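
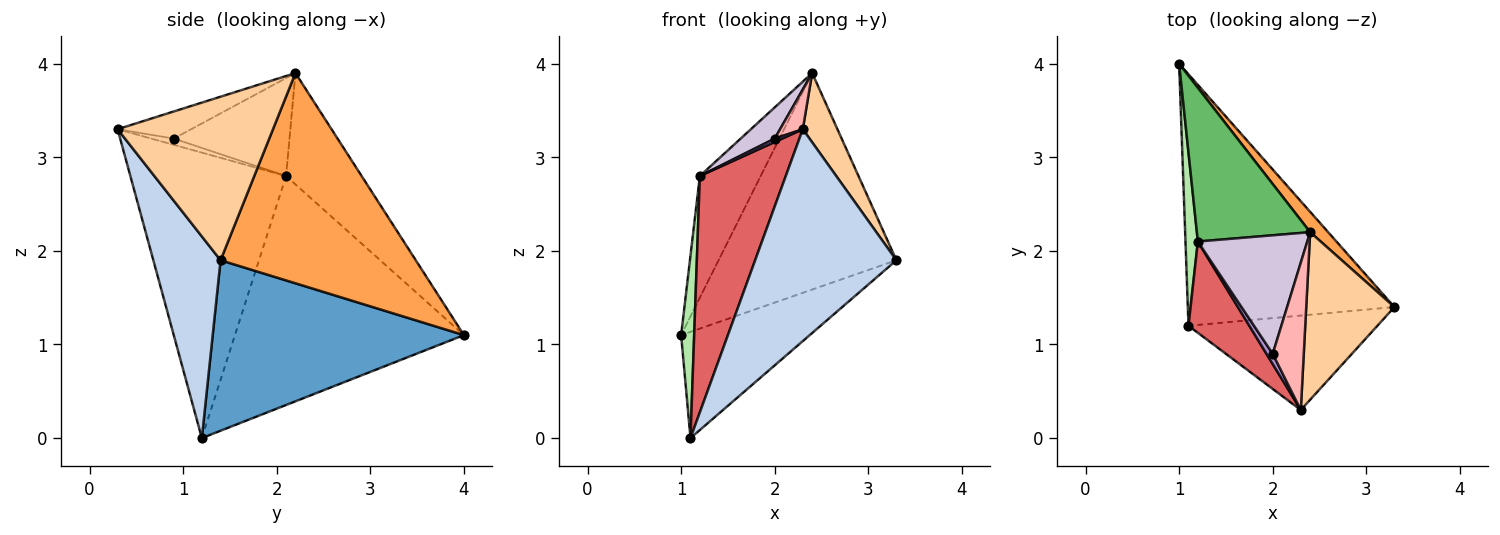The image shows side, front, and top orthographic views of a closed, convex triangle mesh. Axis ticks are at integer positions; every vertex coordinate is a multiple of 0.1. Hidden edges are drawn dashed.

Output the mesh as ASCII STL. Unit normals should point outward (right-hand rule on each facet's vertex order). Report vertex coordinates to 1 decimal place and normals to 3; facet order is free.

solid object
 facet normal 0.605 0.310 -0.733
  outer loop
   vertex 1.1 1.2 0.0
   vertex 1.0 4.0 1.1
   vertex 3.3 1.4 1.9
  endloop
 endfacet
 facet normal 0.399 -0.838 -0.373
  outer loop
   vertex 2.3 0.3 3.3
   vertex 1.1 1.2 0.0
   vertex 3.3 1.4 1.9
  endloop
 endfacet
 facet normal 0.738 0.672 0.063
  outer loop
   vertex 2.4 2.2 3.9
   vertex 3.3 1.4 1.9
   vertex 1.0 4.0 1.1
  endloop
 endfacet
 facet normal 0.864 -0.193 0.466
  outer loop
   vertex 2.4 2.2 3.9
   vertex 2.3 0.3 3.3
   vertex 3.3 1.4 1.9
  endloop
 endfacet
 facet normal -0.610 0.492 0.621
  outer loop
   vertex 1.2 2.1 2.8
   vertex 2.4 2.2 3.9
   vertex 1.0 4.0 1.1
  endloop
 endfacet
 facet normal -0.997 -0.057 0.054
  outer loop
   vertex 1.2 2.1 2.8
   vertex 1.0 4.0 1.1
   vertex 1.1 1.2 0.0
  endloop
 endfacet
 facet normal -0.861 -0.475 0.183
  outer loop
   vertex 1.2 2.1 2.8
   vertex 1.1 1.2 0.0
   vertex 2.3 0.3 3.3
  endloop
 endfacet
 facet normal -0.644 -0.199 0.738
  outer loop
   vertex 2.0 0.9 3.2
   vertex 2.3 0.3 3.3
   vertex 2.4 2.2 3.9
  endloop
 endfacet
 facet normal -0.688 -0.229 0.688
  outer loop
   vertex 2.0 0.9 3.2
   vertex 1.2 2.1 2.8
   vertex 2.3 0.3 3.3
  endloop
 endfacet
 facet normal -0.654 -0.192 0.731
  outer loop
   vertex 2.0 0.9 3.2
   vertex 2.4 2.2 3.9
   vertex 1.2 2.1 2.8
  endloop
 endfacet
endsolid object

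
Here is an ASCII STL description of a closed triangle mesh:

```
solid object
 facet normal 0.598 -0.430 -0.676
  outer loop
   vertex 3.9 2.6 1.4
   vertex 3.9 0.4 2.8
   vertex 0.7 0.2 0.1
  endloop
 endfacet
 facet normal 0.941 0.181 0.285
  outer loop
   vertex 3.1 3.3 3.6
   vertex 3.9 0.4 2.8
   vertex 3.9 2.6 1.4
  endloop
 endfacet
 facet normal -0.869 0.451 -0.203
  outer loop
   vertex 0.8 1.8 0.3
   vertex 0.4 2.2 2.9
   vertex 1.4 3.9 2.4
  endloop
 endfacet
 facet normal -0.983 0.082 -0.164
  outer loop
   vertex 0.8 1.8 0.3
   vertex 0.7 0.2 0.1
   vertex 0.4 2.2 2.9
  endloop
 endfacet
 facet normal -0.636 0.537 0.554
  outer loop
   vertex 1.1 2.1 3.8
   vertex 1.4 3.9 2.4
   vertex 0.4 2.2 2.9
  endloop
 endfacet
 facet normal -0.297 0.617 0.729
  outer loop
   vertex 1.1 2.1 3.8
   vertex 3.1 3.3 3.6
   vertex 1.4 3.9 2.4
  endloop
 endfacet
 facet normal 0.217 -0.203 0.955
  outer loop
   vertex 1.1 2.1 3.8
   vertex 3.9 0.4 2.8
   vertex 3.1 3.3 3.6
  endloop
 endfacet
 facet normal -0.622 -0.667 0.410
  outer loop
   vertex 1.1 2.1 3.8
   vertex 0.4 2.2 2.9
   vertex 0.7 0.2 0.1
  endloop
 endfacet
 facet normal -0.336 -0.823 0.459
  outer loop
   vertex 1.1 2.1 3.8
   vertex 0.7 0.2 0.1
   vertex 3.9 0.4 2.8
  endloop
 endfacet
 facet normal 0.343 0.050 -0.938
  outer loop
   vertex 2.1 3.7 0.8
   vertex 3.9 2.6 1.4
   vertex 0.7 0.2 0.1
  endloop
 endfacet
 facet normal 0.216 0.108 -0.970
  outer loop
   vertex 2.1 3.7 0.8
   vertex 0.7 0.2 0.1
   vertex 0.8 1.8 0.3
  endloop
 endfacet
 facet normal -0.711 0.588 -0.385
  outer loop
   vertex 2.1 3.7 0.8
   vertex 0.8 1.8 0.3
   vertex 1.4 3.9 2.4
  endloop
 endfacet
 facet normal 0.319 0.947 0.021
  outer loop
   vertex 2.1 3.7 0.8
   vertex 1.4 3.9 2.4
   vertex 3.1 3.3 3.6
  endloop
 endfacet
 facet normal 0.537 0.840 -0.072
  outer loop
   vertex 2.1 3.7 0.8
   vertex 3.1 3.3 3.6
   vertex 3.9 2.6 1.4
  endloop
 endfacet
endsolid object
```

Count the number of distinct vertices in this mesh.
9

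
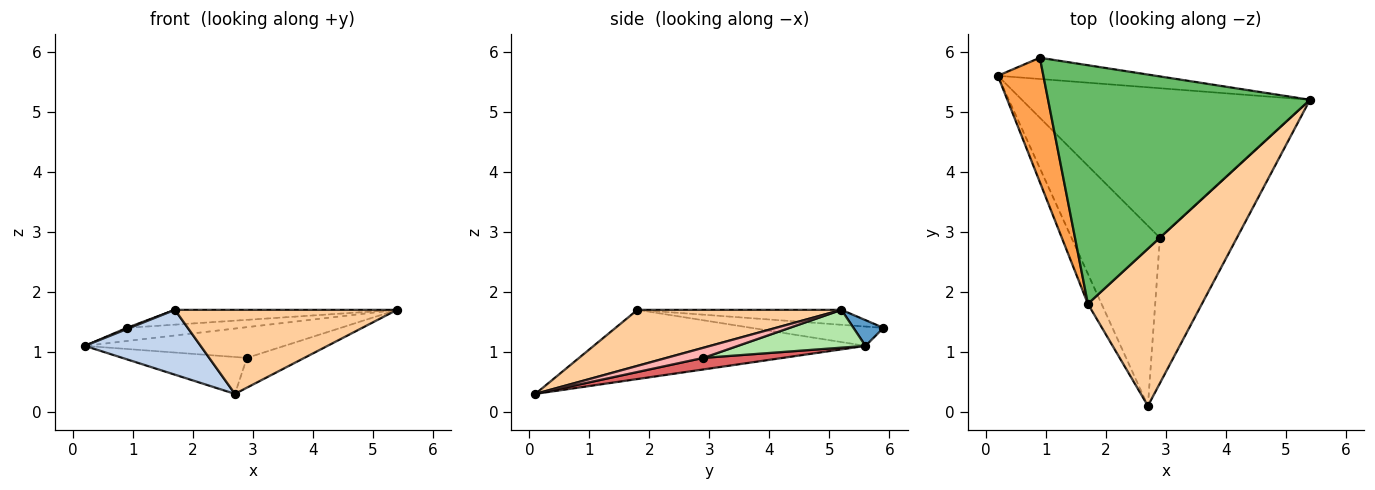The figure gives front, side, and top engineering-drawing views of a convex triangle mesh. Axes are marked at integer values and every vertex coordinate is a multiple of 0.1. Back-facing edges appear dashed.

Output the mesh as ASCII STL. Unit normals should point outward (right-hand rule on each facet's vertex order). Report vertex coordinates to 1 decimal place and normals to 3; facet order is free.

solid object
 facet normal 0.137 0.522 -0.842
  outer loop
   vertex 0.9 5.9 1.4
   vertex 5.4 5.2 1.7
   vertex 0.2 5.6 1.1
  endloop
 endfacet
 facet normal -0.905 -0.386 -0.178
  outer loop
   vertex 1.7 1.8 1.7
   vertex 0.2 5.6 1.1
   vertex 2.7 0.1 0.3
  endloop
 endfacet
 facet normal -0.391 -0.009 0.920
  outer loop
   vertex 1.7 1.8 1.7
   vertex 0.9 5.9 1.4
   vertex 0.2 5.6 1.1
  endloop
 endfacet
 facet normal 0.398 -0.433 0.809
  outer loop
   vertex 1.7 1.8 1.7
   vertex 2.7 0.1 0.3
   vertex 5.4 5.2 1.7
  endloop
 endfacet
 facet normal -0.057 0.062 0.996
  outer loop
   vertex 1.7 1.8 1.7
   vertex 5.4 5.2 1.7
   vertex 0.9 5.9 1.4
  endloop
 endfacet
 facet normal 0.127 0.199 -0.972
  outer loop
   vertex 2.9 2.9 0.9
   vertex 0.2 5.6 1.1
   vertex 5.4 5.2 1.7
  endloop
 endfacet
 facet normal 0.127 0.199 -0.972
  outer loop
   vertex 2.9 2.9 0.9
   vertex 2.7 0.1 0.3
   vertex 0.2 5.6 1.1
  endloop
 endfacet
 facet normal 0.128 0.199 -0.972
  outer loop
   vertex 2.9 2.9 0.9
   vertex 5.4 5.2 1.7
   vertex 2.7 0.1 0.3
  endloop
 endfacet
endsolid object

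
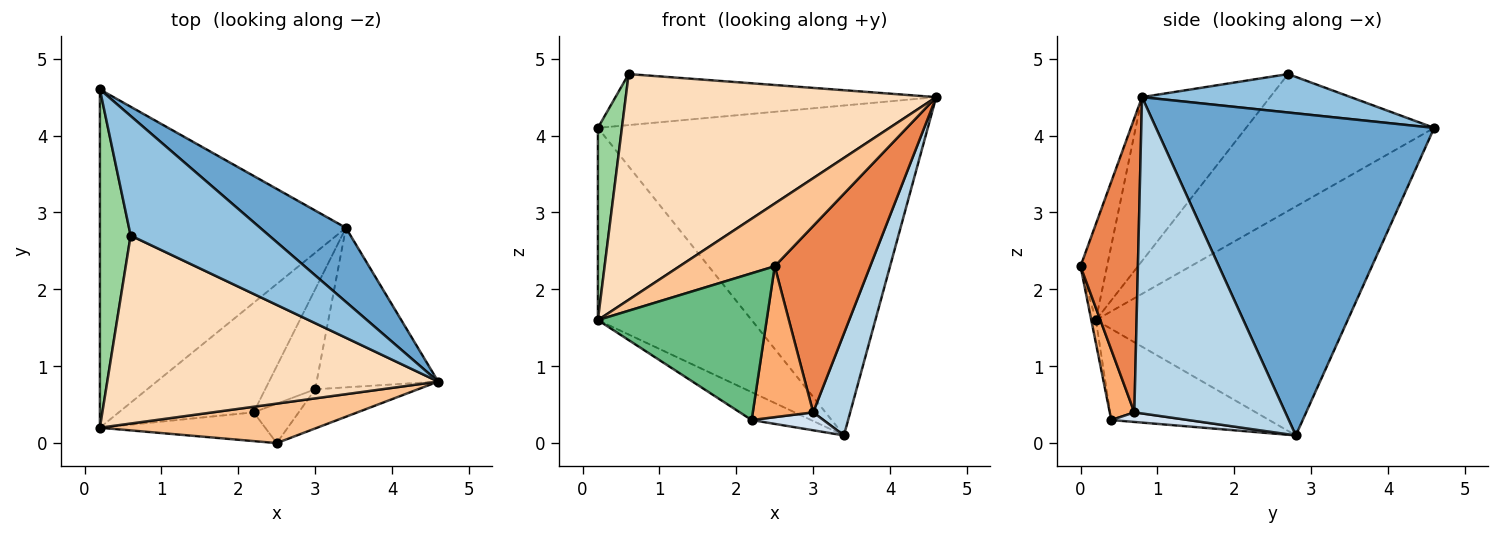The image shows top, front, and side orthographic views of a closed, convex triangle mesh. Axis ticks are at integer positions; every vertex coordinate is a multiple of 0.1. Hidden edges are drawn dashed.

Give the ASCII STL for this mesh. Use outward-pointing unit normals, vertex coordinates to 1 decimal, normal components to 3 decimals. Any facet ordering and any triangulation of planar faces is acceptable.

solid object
 facet normal 0.635 0.753 0.169
  outer loop
   vertex 3.4 2.8 0.1
   vertex 0.2 4.6 4.1
   vertex 4.6 0.8 4.5
  endloop
 endfacet
 facet normal 0.248 0.380 0.891
  outer loop
   vertex 0.6 2.7 4.8
   vertex 4.6 0.8 4.5
   vertex 0.2 4.6 4.1
  endloop
 endfacet
 facet normal 0.910 -0.223 -0.350
  outer loop
   vertex 3.0 0.7 0.4
   vertex 3.4 2.8 0.1
   vertex 4.6 0.8 4.5
  endloop
 endfacet
 facet normal 0.186 -0.174 -0.967
  outer loop
   vertex 3.0 0.7 0.4
   vertex 2.2 0.4 0.3
   vertex 3.4 2.8 0.1
  endloop
 endfacet
 facet normal 0.507 -0.843 -0.177
  outer loop
   vertex 3.0 0.7 0.4
   vertex 4.6 0.8 4.5
   vertex 2.5 0.0 2.3
  endloop
 endfacet
 facet normal 0.367 -0.900 -0.235
  outer loop
   vertex 3.0 0.7 0.4
   vertex 2.5 0.0 2.3
   vertex 2.2 0.4 0.3
  endloop
 endfacet
 facet normal -0.229 -0.824 0.519
  outer loop
   vertex 0.2 0.2 1.6
   vertex 2.5 0.0 2.3
   vertex 4.6 0.8 4.5
  endloop
 endfacet
 facet normal -0.302 -0.732 0.610
  outer loop
   vertex 0.2 0.2 1.6
   vertex 4.6 0.8 4.5
   vertex 0.6 2.7 4.8
  endloop
 endfacet
 facet normal -0.027 -0.981 -0.192
  outer loop
   vertex 0.2 0.2 1.6
   vertex 2.2 0.4 0.3
   vertex 2.5 0.0 2.3
  endloop
 endfacet
 facet normal -0.968 -0.124 0.218
  outer loop
   vertex 0.2 0.2 1.6
   vertex 0.6 2.7 4.8
   vertex 0.2 4.6 4.1
  endloop
 endfacet
 facet normal -0.629 0.384 -0.676
  outer loop
   vertex 0.2 0.2 1.6
   vertex 0.2 4.6 4.1
   vertex 3.4 2.8 0.1
  endloop
 endfacet
 facet normal -0.548 0.206 -0.811
  outer loop
   vertex 0.2 0.2 1.6
   vertex 3.4 2.8 0.1
   vertex 2.2 0.4 0.3
  endloop
 endfacet
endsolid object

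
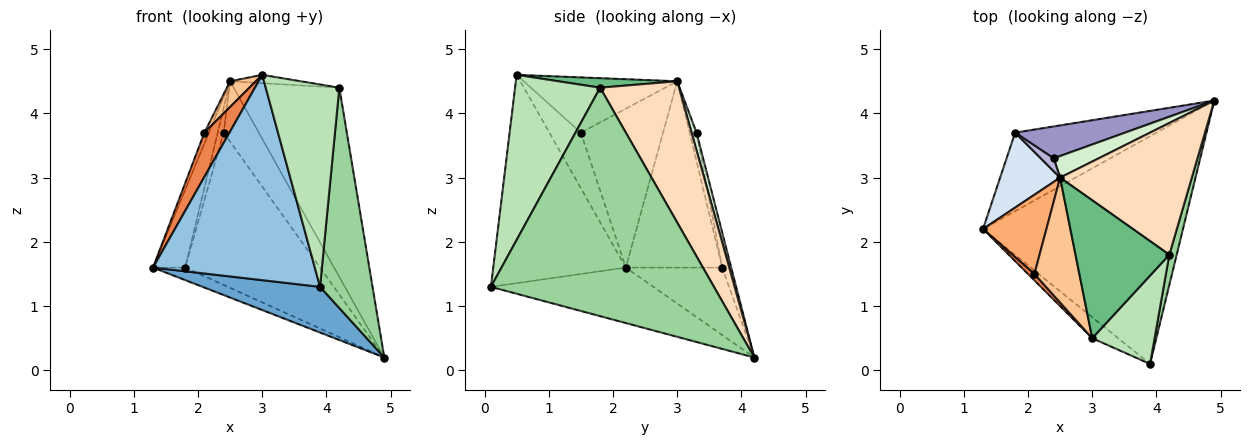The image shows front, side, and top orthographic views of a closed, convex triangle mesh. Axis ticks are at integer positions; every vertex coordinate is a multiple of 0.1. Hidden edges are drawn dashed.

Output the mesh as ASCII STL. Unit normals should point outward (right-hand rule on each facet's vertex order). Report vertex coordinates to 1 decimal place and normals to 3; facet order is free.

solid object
 facet normal -0.262 -0.190 -0.946
  outer loop
   vertex 3.9 0.1 1.3
   vertex 1.3 2.2 1.6
   vertex 4.9 4.2 0.2
  endloop
 endfacet
 facet normal -0.632 -0.771 -0.079
  outer loop
   vertex 3.0 0.5 4.6
   vertex 1.3 2.2 1.6
   vertex 3.9 0.1 1.3
  endloop
 endfacet
 facet normal -0.426 0.142 -0.893
  outer loop
   vertex 1.8 3.7 1.6
   vertex 4.9 4.2 0.2
   vertex 1.3 2.2 1.6
  endloop
 endfacet
 facet normal -0.907 0.302 0.292
  outer loop
   vertex 1.8 3.7 1.6
   vertex 1.3 2.2 1.6
   vertex 2.5 3.0 4.5
  endloop
 endfacet
 facet normal -0.779 -0.620 0.090
  outer loop
   vertex 2.1 1.5 3.7
   vertex 1.3 2.2 1.6
   vertex 3.0 0.5 4.6
  endloop
 endfacet
 facet normal -0.928 0.050 0.370
  outer loop
   vertex 2.1 1.5 3.7
   vertex 2.5 3.0 4.5
   vertex 1.3 2.2 1.6
  endloop
 endfacet
 facet normal -0.769 -0.129 0.626
  outer loop
   vertex 2.1 1.5 3.7
   vertex 3.0 0.5 4.6
   vertex 2.5 3.0 4.5
  endloop
 endfacet
 facet normal 0.523 0.700 0.487
  outer loop
   vertex 4.2 1.8 4.4
   vertex 4.9 4.2 0.2
   vertex 2.5 3.0 4.5
  endloop
 endfacet
 facet normal 0.101 0.060 0.993
  outer loop
   vertex 4.2 1.8 4.4
   vertex 2.5 3.0 4.5
   vertex 3.0 0.5 4.6
  endloop
 endfacet
 facet normal 0.973 -0.229 0.031
  outer loop
   vertex 4.2 1.8 4.4
   vertex 3.9 0.1 1.3
   vertex 4.9 4.2 0.2
  endloop
 endfacet
 facet normal 0.727 -0.629 0.275
  outer loop
   vertex 4.2 1.8 4.4
   vertex 3.0 0.5 4.6
   vertex 3.9 0.1 1.3
  endloop
 endfacet
 facet normal 0.131 0.934 0.334
  outer loop
   vertex 2.4 3.3 3.7
   vertex 2.5 3.0 4.5
   vertex 4.9 4.2 0.2
  endloop
 endfacet
 facet normal -0.065 0.977 0.205
  outer loop
   vertex 2.4 3.3 3.7
   vertex 4.9 4.2 0.2
   vertex 1.8 3.7 1.6
  endloop
 endfacet
 facet normal -0.714 0.622 0.322
  outer loop
   vertex 2.4 3.3 3.7
   vertex 1.8 3.7 1.6
   vertex 2.5 3.0 4.5
  endloop
 endfacet
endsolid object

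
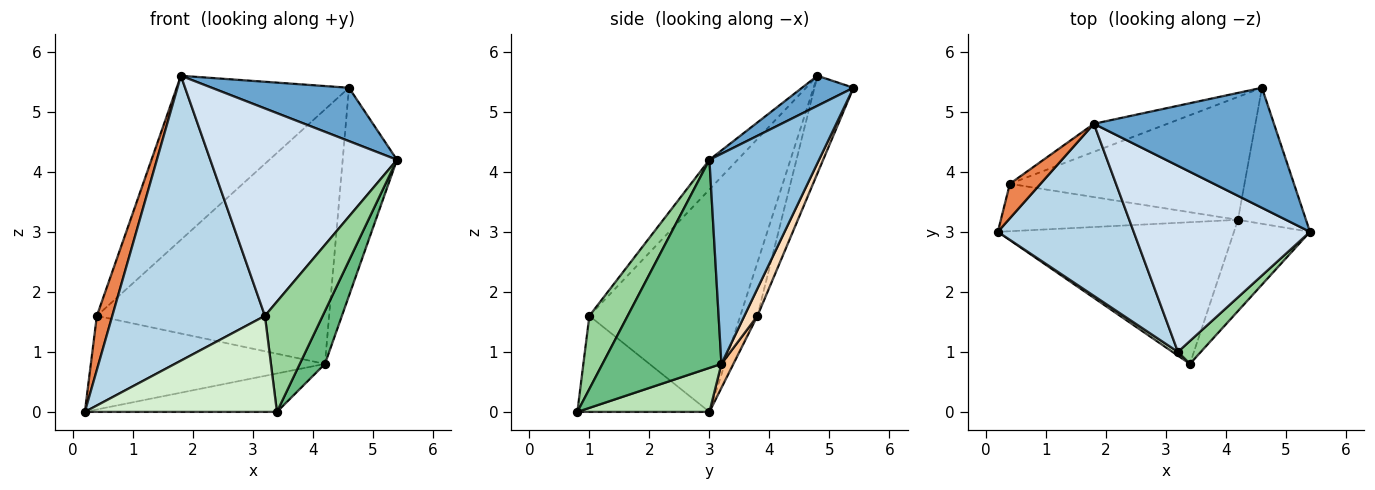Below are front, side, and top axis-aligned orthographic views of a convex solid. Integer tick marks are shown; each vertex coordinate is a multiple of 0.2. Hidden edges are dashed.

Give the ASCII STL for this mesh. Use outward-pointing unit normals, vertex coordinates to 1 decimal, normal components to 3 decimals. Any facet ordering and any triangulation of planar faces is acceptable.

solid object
 facet normal 0.151 -0.402 0.903
  outer loop
   vertex 1.8 4.8 5.6
   vertex 5.4 3.0 4.2
   vertex 4.6 5.4 5.4
  endloop
 endfacet
 facet normal 0.861 0.426 -0.279
  outer loop
   vertex 4.2 3.2 0.8
   vertex 4.6 5.4 5.4
   vertex 5.4 3.0 4.2
  endloop
 endfacet
 facet normal -0.646 -0.653 0.395
  outer loop
   vertex 3.2 1.0 1.6
   vertex 1.8 4.8 5.6
   vertex 0.2 3.0 0.0
  endloop
 endfacet
 facet normal -0.112 -0.740 0.664
  outer loop
   vertex 3.2 1.0 1.6
   vertex 5.4 3.0 4.2
   vertex 1.8 4.8 5.6
  endloop
 endfacet
 facet normal -0.683 -0.615 0.393
  outer loop
   vertex 0.4 3.8 1.6
   vertex 0.2 3.0 0.0
   vertex 1.8 4.8 5.6
  endloop
 endfacet
 facet normal -0.218 0.962 -0.164
  outer loop
   vertex 0.4 3.8 1.6
   vertex 1.8 4.8 5.6
   vertex 4.6 5.4 5.4
  endloop
 endfacet
 facet normal 0.046 0.891 -0.451
  outer loop
   vertex 0.4 3.8 1.6
   vertex 4.2 3.2 0.8
   vertex 0.2 3.0 0.0
  endloop
 endfacet
 facet normal 0.051 0.899 -0.434
  outer loop
   vertex 0.4 3.8 1.6
   vertex 4.6 5.4 5.4
   vertex 4.2 3.2 0.8
  endloop
 endfacet
 facet normal 0.921 -0.195 -0.337
  outer loop
   vertex 3.4 0.8 0.0
   vertex 4.2 3.2 0.8
   vertex 5.4 3.0 4.2
  endloop
 endfacet
 facet normal 0.545 -0.821 0.171
  outer loop
   vertex 3.4 0.8 0.0
   vertex 5.4 3.0 4.2
   vertex 3.2 1.0 1.6
  endloop
 endfacet
 facet normal 0.177 0.258 -0.950
  outer loop
   vertex 3.4 0.8 0.0
   vertex 0.2 3.0 0.0
   vertex 4.2 3.2 0.8
  endloop
 endfacet
 facet normal -0.566 -0.824 0.032
  outer loop
   vertex 3.4 0.8 0.0
   vertex 3.2 1.0 1.6
   vertex 0.2 3.0 0.0
  endloop
 endfacet
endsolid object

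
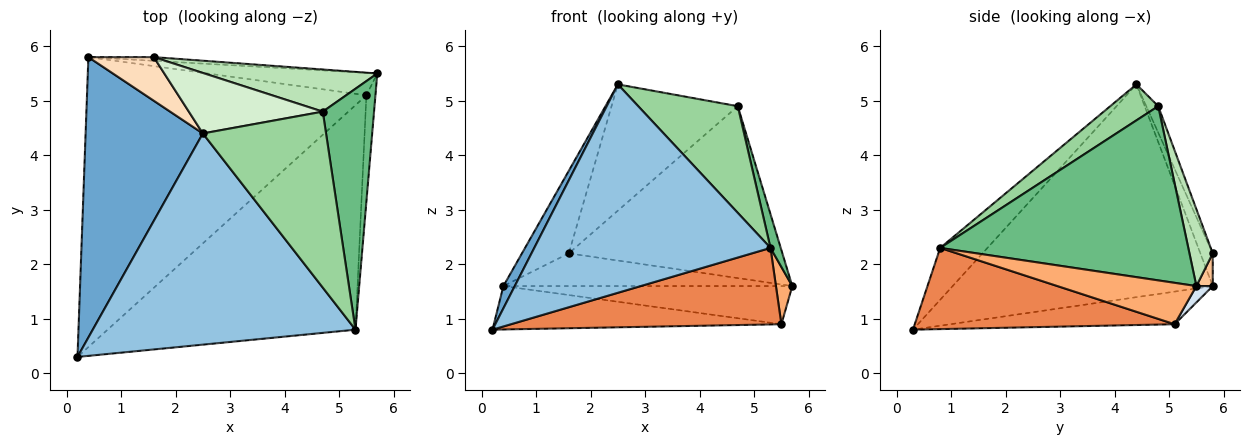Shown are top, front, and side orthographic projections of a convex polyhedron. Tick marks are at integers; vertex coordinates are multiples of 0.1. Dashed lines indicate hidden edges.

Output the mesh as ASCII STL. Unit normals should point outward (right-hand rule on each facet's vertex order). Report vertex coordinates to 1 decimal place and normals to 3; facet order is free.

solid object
 facet normal -0.875 -0.038 0.482
  outer loop
   vertex 2.5 4.4 5.3
   vertex 0.4 5.8 1.6
   vertex 0.2 0.3 0.8
  endloop
 endfacet
 facet normal -0.139 -0.696 0.705
  outer loop
   vertex 5.3 0.8 2.3
   vertex 2.5 4.4 5.3
   vertex 0.2 0.3 0.8
  endloop
 endfacet
 facet normal -0.115 0.147 -0.982
  outer loop
   vertex 5.5 5.1 0.9
   vertex 0.2 0.3 0.8
   vertex 0.4 5.8 1.6
  endloop
 endfacet
 facet normal 0.049 0.861 -0.506
  outer loop
   vertex 5.5 5.1 0.9
   vertex 0.4 5.8 1.6
   vertex 5.7 5.5 1.6
  endloop
 endfacet
 facet normal 0.296 -0.308 -0.904
  outer loop
   vertex 5.5 5.1 0.9
   vertex 5.3 0.8 2.3
   vertex 0.2 0.3 0.8
  endloop
 endfacet
 facet normal 0.971 -0.114 -0.212
  outer loop
   vertex 5.5 5.1 0.9
   vertex 5.7 5.5 1.6
   vertex 5.3 0.8 2.3
  endloop
 endfacet
 facet normal 0.056 0.992 -0.112
  outer loop
   vertex 1.6 5.8 2.2
   vertex 5.7 5.5 1.6
   vertex 0.4 5.8 1.6
  endloop
 endfacet
 facet normal -0.227 0.861 0.455
  outer loop
   vertex 1.6 5.8 2.2
   vertex 0.4 5.8 1.6
   vertex 2.5 4.4 5.3
  endloop
 endfacet
 facet normal 0.959 -0.040 0.282
  outer loop
   vertex 4.7 4.8 4.9
   vertex 5.3 0.8 2.3
   vertex 5.7 5.5 1.6
  endloop
 endfacet
 facet normal 0.242 -0.503 0.830
  outer loop
   vertex 4.7 4.8 4.9
   vertex 2.5 4.4 5.3
   vertex 5.3 0.8 2.3
  endloop
 endfacet
 facet normal 0.105 0.966 0.237
  outer loop
   vertex 4.7 4.8 4.9
   vertex 5.7 5.5 1.6
   vertex 1.6 5.8 2.2
  endloop
 endfacet
 facet normal -0.085 0.899 0.431
  outer loop
   vertex 4.7 4.8 4.9
   vertex 1.6 5.8 2.2
   vertex 2.5 4.4 5.3
  endloop
 endfacet
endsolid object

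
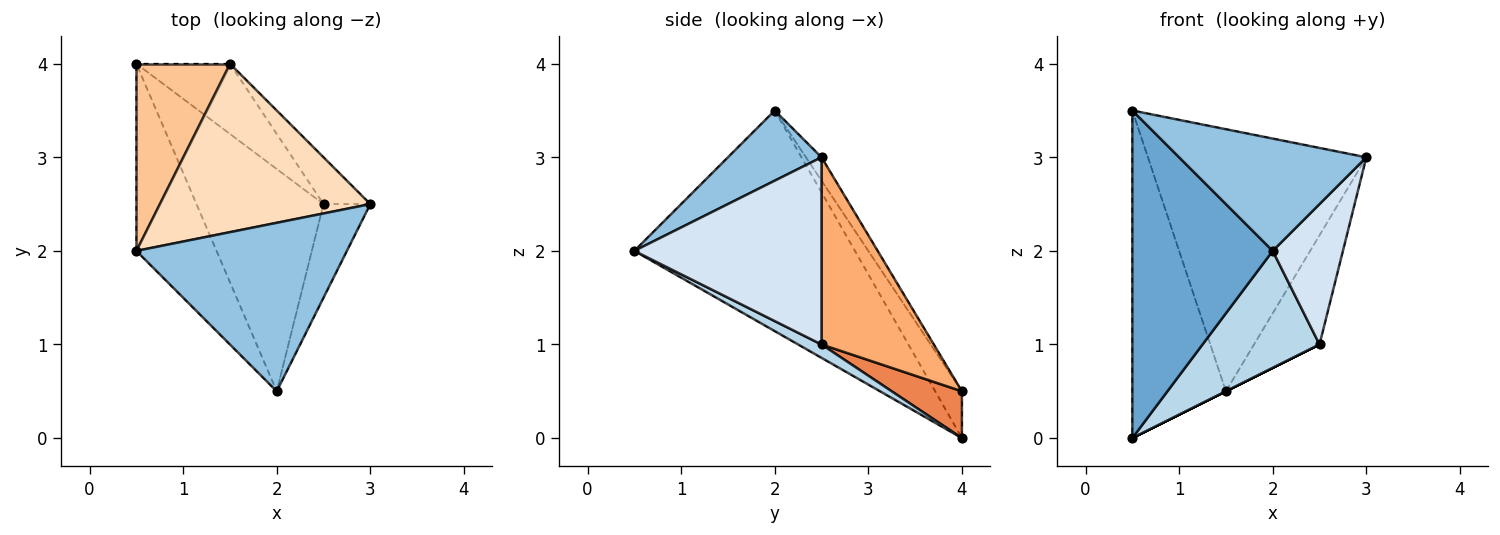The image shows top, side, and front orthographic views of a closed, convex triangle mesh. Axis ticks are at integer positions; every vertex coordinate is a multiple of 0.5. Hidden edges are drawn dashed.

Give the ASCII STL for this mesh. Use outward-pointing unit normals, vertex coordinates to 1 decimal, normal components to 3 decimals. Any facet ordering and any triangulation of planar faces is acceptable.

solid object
 facet normal -0.807 -0.513 -0.293
  outer loop
   vertex 0.5 2.0 3.5
   vertex 0.5 4.0 0.0
   vertex 2.0 0.5 2.0
  endloop
 endfacet
 facet normal 0.267 -0.535 0.802
  outer loop
   vertex 0.5 2.0 3.5
   vertex 2.0 0.5 2.0
   vertex 3.0 2.5 3.0
  endloop
 endfacet
 facet normal 0.093 -0.464 -0.881
  outer loop
   vertex 2.5 2.5 1.0
   vertex 2.0 0.5 2.0
   vertex 0.5 4.0 0.0
  endloop
 endfacet
 facet normal 0.912 -0.342 -0.228
  outer loop
   vertex 2.5 2.5 1.0
   vertex 3.0 2.5 3.0
   vertex 2.0 0.5 2.0
  endloop
 endfacet
 facet normal 0.447 0.000 -0.894
  outer loop
   vertex 1.5 4.0 0.5
   vertex 2.5 2.5 1.0
   vertex 0.5 4.0 0.0
  endloop
 endfacet
 facet normal 0.844 0.493 -0.211
  outer loop
   vertex 1.5 4.0 0.5
   vertex 3.0 2.5 3.0
   vertex 2.5 2.5 1.0
  endloop
 endfacet
 facet normal -0.241 0.843 0.482
  outer loop
   vertex 1.5 4.0 0.5
   vertex 0.5 4.0 0.0
   vertex 0.5 2.0 3.5
  endloop
 endfacet
 facet normal -0.060 0.840 0.540
  outer loop
   vertex 1.5 4.0 0.5
   vertex 0.5 2.0 3.5
   vertex 3.0 2.5 3.0
  endloop
 endfacet
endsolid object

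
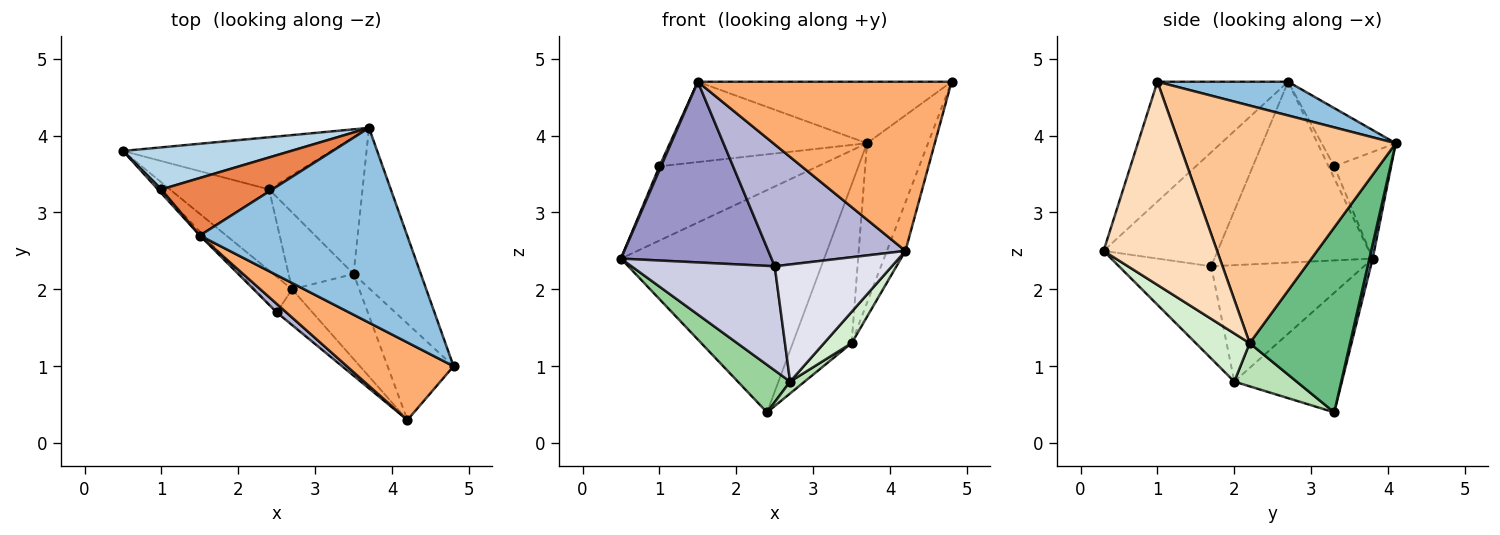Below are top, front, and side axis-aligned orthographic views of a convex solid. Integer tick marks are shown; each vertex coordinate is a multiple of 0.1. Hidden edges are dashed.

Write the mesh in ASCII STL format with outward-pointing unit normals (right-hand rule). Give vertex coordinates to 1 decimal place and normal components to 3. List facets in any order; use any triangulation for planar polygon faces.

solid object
 facet normal 0.016 0.973 -0.228
  outer loop
   vertex 2.4 3.3 0.4
   vertex 0.5 3.8 2.4
   vertex 3.7 4.1 3.9
  endloop
 endfacet
 facet normal 0.153 0.298 0.942
  outer loop
   vertex 1.5 2.7 4.7
   vertex 4.8 1.0 4.7
   vertex 3.7 4.1 3.9
  endloop
 endfacet
 facet normal -0.298 0.831 0.470
  outer loop
   vertex 1.0 3.3 3.6
   vertex 3.7 4.1 3.9
   vertex 0.5 3.8 2.4
  endloop
 endfacet
 facet normal -0.923 -0.272 0.272
  outer loop
   vertex 1.0 3.3 3.6
   vertex 0.5 3.8 2.4
   vertex 1.5 2.7 4.7
  endloop
 endfacet
 facet normal -0.292 0.777 0.557
  outer loop
   vertex 1.0 3.3 3.6
   vertex 1.5 2.7 4.7
   vertex 3.7 4.1 3.9
  endloop
 endfacet
 facet normal -0.424 -0.823 0.378
  outer loop
   vertex 4.2 0.3 2.5
   vertex 4.8 1.0 4.7
   vertex 1.5 2.7 4.7
  endloop
 endfacet
 facet normal 0.929 0.262 -0.263
  outer loop
   vertex 3.5 2.2 1.3
   vertex 3.7 4.1 3.9
   vertex 4.8 1.0 4.7
  endloop
 endfacet
 facet normal 0.940 0.154 -0.305
  outer loop
   vertex 3.5 2.2 1.3
   vertex 4.8 1.0 4.7
   vertex 4.2 0.3 2.5
  endloop
 endfacet
 facet normal 0.791 0.464 -0.400
  outer loop
   vertex 3.5 2.2 1.3
   vertex 2.4 3.3 0.4
   vertex 3.7 4.1 3.9
  endloop
 endfacet
 facet normal -0.721 -0.350 -0.598
  outer loop
   vertex 2.7 2.0 0.8
   vertex 0.5 3.8 2.4
   vertex 2.4 3.3 0.4
  endloop
 endfacet
 facet normal 0.548 -0.128 -0.826
  outer loop
   vertex 2.7 2.0 0.8
   vertex 2.4 3.3 0.4
   vertex 3.5 2.2 1.3
  endloop
 endfacet
 facet normal 0.558 -0.286 -0.779
  outer loop
   vertex 2.7 2.0 0.8
   vertex 3.5 2.2 1.3
   vertex 4.2 0.3 2.5
  endloop
 endfacet
 facet normal -0.724 -0.689 -0.015
  outer loop
   vertex 2.5 1.7 2.3
   vertex 1.5 2.7 4.7
   vertex 0.5 3.8 2.4
  endloop
 endfacet
 facet normal -0.639 -0.768 0.054
  outer loop
   vertex 2.5 1.7 2.3
   vertex 4.2 0.3 2.5
   vertex 1.5 2.7 4.7
  endloop
 endfacet
 facet normal -0.710 -0.666 -0.228
  outer loop
   vertex 2.5 1.7 2.3
   vertex 0.5 3.8 2.4
   vertex 2.7 2.0 0.8
  endloop
 endfacet
 facet normal -0.602 -0.764 -0.233
  outer loop
   vertex 2.5 1.7 2.3
   vertex 2.7 2.0 0.8
   vertex 4.2 0.3 2.5
  endloop
 endfacet
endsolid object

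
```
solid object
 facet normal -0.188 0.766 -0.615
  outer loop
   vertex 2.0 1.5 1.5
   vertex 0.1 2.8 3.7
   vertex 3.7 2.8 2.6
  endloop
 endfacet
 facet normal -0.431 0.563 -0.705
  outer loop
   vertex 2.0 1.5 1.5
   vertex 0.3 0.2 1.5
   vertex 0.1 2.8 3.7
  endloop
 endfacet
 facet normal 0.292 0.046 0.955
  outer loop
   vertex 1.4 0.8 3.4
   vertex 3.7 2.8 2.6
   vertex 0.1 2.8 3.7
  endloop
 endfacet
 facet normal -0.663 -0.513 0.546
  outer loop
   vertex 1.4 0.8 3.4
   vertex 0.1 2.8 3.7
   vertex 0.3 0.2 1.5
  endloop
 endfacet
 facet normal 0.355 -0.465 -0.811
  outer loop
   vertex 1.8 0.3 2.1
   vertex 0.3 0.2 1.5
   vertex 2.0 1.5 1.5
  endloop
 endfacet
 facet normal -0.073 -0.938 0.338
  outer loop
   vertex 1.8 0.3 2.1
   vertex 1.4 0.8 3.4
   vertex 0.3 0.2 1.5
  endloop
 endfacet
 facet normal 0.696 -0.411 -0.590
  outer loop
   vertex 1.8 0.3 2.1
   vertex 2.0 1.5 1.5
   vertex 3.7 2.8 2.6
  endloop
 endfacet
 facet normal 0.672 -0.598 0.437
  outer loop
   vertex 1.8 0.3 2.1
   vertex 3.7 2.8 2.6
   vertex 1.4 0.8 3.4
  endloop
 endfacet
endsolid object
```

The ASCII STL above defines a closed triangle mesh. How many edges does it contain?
12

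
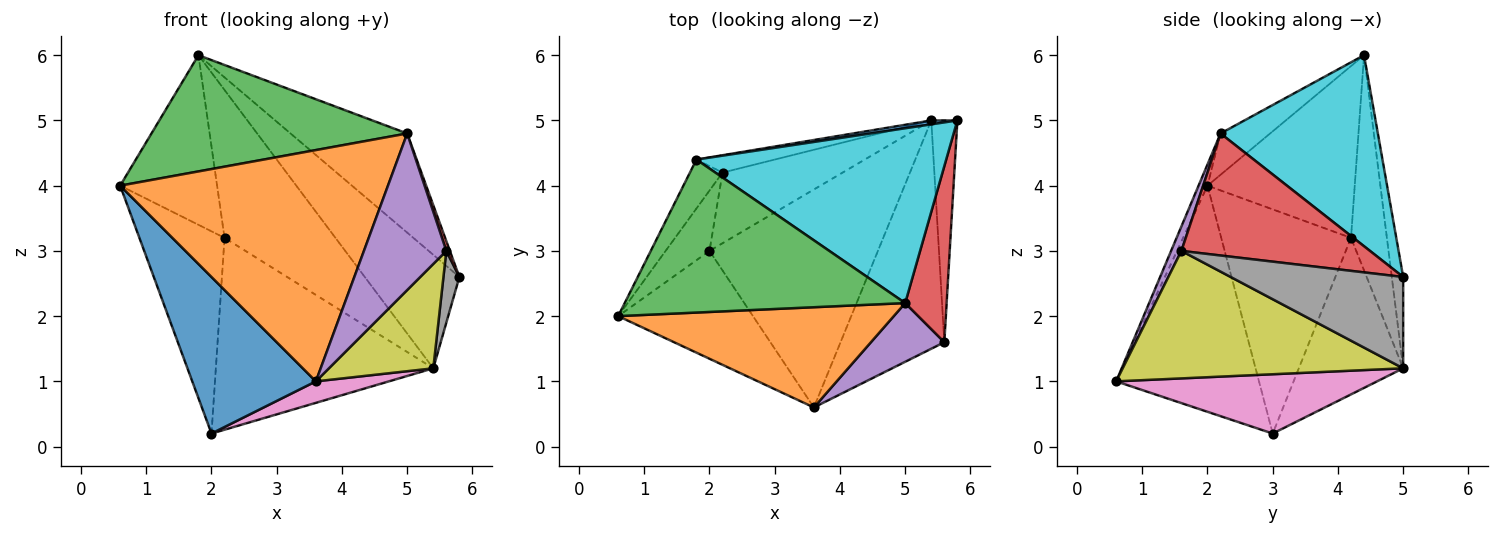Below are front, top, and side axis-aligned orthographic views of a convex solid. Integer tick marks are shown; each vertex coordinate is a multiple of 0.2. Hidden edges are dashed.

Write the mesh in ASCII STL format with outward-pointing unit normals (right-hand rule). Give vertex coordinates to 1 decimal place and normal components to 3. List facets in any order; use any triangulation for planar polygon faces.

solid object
 facet normal -0.689 -0.597 -0.411
  outer loop
   vertex 2.0 3.0 0.2
   vertex 3.6 0.6 1.0
   vertex 0.6 2.0 4.0
  endloop
 endfacet
 facet normal -0.031 -0.917 0.397
  outer loop
   vertex 5.0 2.2 4.8
   vertex 0.6 2.0 4.0
   vertex 3.6 0.6 1.0
  endloop
 endfacet
 facet normal -0.825 0.541 -0.162
  outer loop
   vertex 2.2 4.2 3.2
   vertex 2.0 3.0 0.2
   vertex 0.6 2.0 4.0
  endloop
 endfacet
 facet normal 0.947 -0.018 0.322
  outer loop
   vertex 5.6 1.6 3.0
   vertex 5.8 5.0 2.6
   vertex 5.0 2.2 4.8
  endloop
 endfacet
 facet normal 0.116 -0.930 0.349
  outer loop
   vertex 5.6 1.6 3.0
   vertex 5.0 2.2 4.8
   vertex 3.6 0.6 1.0
  endloop
 endfacet
 facet normal -0.411 0.856 -0.315
  outer loop
   vertex 5.4 5.0 1.2
   vertex 2.0 3.0 0.2
   vertex 2.2 4.2 3.2
  endloop
 endfacet
 facet normal 0.331 -0.093 -0.939
  outer loop
   vertex 5.4 5.0 1.2
   vertex 3.6 0.6 1.0
   vertex 2.0 3.0 0.2
  endloop
 endfacet
 facet normal 0.958 -0.089 -0.274
  outer loop
   vertex 5.4 5.0 1.2
   vertex 5.8 5.0 2.6
   vertex 5.6 1.6 3.0
  endloop
 endfacet
 facet normal 0.745 -0.277 -0.607
  outer loop
   vertex 5.4 5.0 1.2
   vertex 5.6 1.6 3.0
   vertex 3.6 0.6 1.0
  endloop
 endfacet
 facet normal 0.554 0.411 0.724
  outer loop
   vertex 1.8 4.4 6.0
   vertex 5.0 2.2 4.8
   vertex 5.8 5.0 2.6
  endloop
 endfacet
 facet normal -0.120 0.992 0.034
  outer loop
   vertex 1.8 4.4 6.0
   vertex 5.8 5.0 2.6
   vertex 5.4 5.0 1.2
  endloop
 endfacet
 facet normal -0.306 0.946 -0.111
  outer loop
   vertex 1.8 4.4 6.0
   vertex 5.4 5.0 1.2
   vertex 2.2 4.2 3.2
  endloop
 endfacet
 facet normal -0.116 -0.601 0.791
  outer loop
   vertex 1.8 4.4 6.0
   vertex 0.6 2.0 4.0
   vertex 5.0 2.2 4.8
  endloop
 endfacet
 facet normal -0.825 0.543 -0.157
  outer loop
   vertex 1.8 4.4 6.0
   vertex 2.2 4.2 3.2
   vertex 0.6 2.0 4.0
  endloop
 endfacet
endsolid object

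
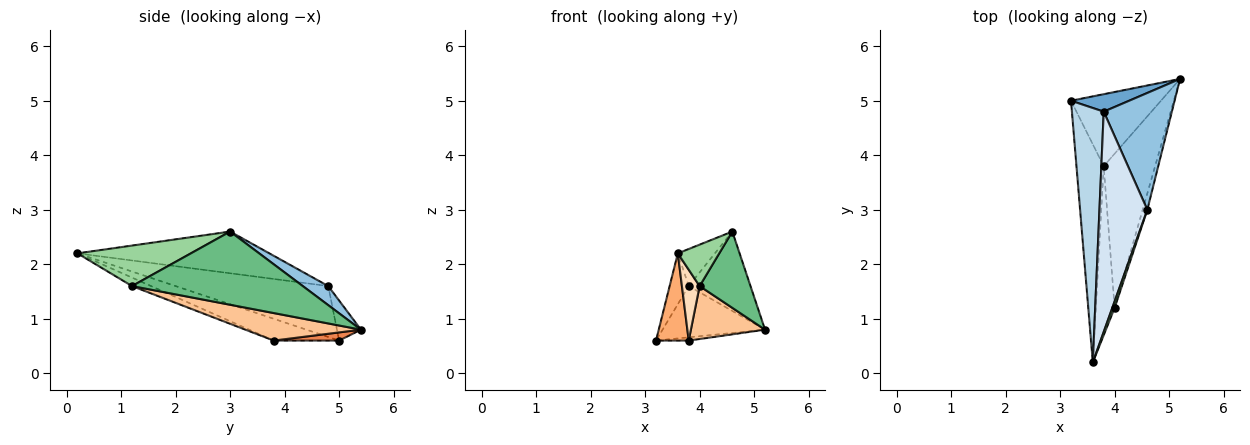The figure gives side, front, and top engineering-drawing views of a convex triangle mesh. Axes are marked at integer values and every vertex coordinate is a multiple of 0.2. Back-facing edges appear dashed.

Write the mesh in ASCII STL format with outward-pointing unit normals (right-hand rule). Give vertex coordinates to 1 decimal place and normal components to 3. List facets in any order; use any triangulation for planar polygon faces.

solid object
 facet normal -0.216 0.924 0.315
  outer loop
   vertex 3.8 4.8 1.6
   vertex 5.2 5.4 0.8
   vertex 3.2 5.0 0.6
  endloop
 endfacet
 facet normal 0.226 0.548 0.806
  outer loop
   vertex 3.8 4.8 1.6
   vertex 4.6 3.0 2.6
   vertex 5.2 5.4 0.8
  endloop
 endfacet
 facet normal -0.843 0.105 0.527
  outer loop
   vertex 3.8 4.8 1.6
   vertex 3.2 5.0 0.6
   vertex 3.6 0.2 2.2
  endloop
 endfacet
 facet normal -0.652 0.126 0.748
  outer loop
   vertex 3.8 4.8 1.6
   vertex 3.6 0.2 2.2
   vertex 4.6 3.0 2.6
  endloop
 endfacet
 facet normal 0.090 0.045 -0.995
  outer loop
   vertex 3.8 3.8 0.6
   vertex 3.2 5.0 0.6
   vertex 5.2 5.4 0.8
  endloop
 endfacet
 facet normal -0.596 -0.298 -0.745
  outer loop
   vertex 3.8 3.8 0.6
   vertex 3.6 0.2 2.2
   vertex 3.2 5.0 0.6
  endloop
 endfacet
 facet normal 0.452 -0.290 -0.844
  outer loop
   vertex 4.0 1.2 1.6
   vertex 3.8 3.8 0.6
   vertex 5.2 5.4 0.8
  endloop
 endfacet
 facet normal -0.384 -0.357 -0.851
  outer loop
   vertex 4.0 1.2 1.6
   vertex 3.6 0.2 2.2
   vertex 3.8 3.8 0.6
  endloop
 endfacet
 facet normal 0.957 -0.285 -0.061
  outer loop
   vertex 4.0 1.2 1.6
   vertex 5.2 5.4 0.8
   vertex 4.6 3.0 2.6
  endloop
 endfacet
 facet normal 0.938 -0.343 0.054
  outer loop
   vertex 4.0 1.2 1.6
   vertex 4.6 3.0 2.6
   vertex 3.6 0.2 2.2
  endloop
 endfacet
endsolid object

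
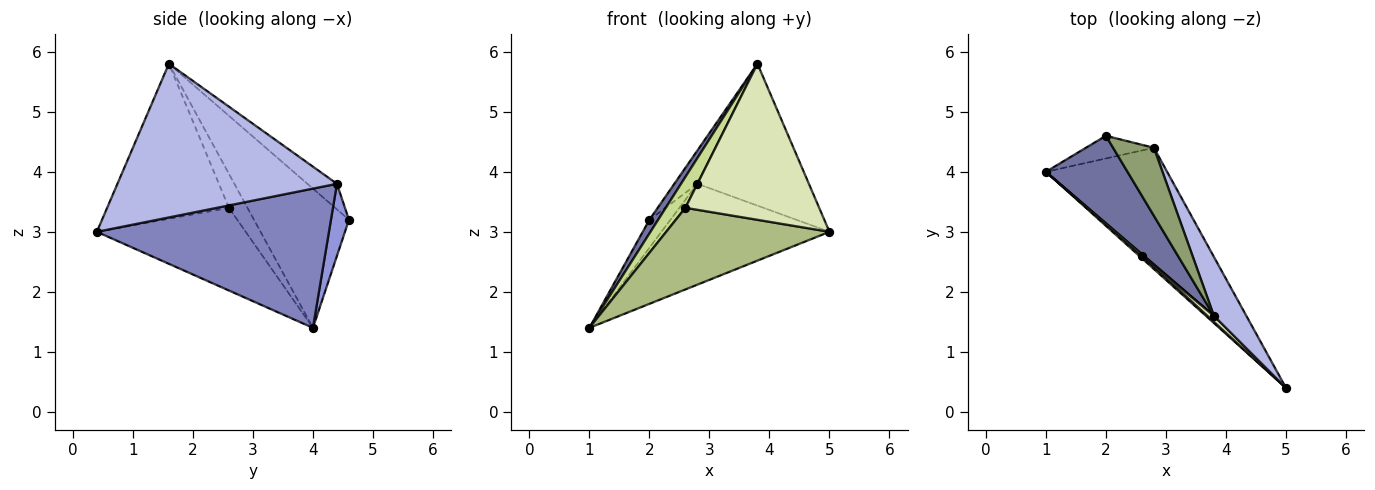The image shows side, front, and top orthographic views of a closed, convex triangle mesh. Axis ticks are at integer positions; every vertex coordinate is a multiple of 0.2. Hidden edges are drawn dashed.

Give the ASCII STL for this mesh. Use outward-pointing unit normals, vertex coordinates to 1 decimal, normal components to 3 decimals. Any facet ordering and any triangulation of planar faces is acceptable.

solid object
 facet normal -0.860 -0.079 0.504
  outer loop
   vertex 3.8 1.6 5.8
   vertex 2.0 4.6 3.2
   vertex 1.0 4.0 1.4
  endloop
 endfacet
 facet normal 0.662 0.479 -0.576
  outer loop
   vertex 2.8 4.4 3.8
   vertex 5.0 0.4 3.0
   vertex 1.0 4.0 1.4
  endloop
 endfacet
 facet normal 0.554 0.647 -0.524
  outer loop
   vertex 2.8 4.4 3.8
   vertex 1.0 4.0 1.4
   vertex 2.0 4.6 3.2
  endloop
 endfacet
 facet normal 0.876 0.445 0.185
  outer loop
   vertex 2.8 4.4 3.8
   vertex 3.8 1.6 5.8
   vertex 5.0 0.4 3.0
  endloop
 endfacet
 facet normal -0.491 0.383 0.782
  outer loop
   vertex 2.8 4.4 3.8
   vertex 2.0 4.6 3.2
   vertex 3.8 1.6 5.8
  endloop
 endfacet
 facet normal -0.674 -0.739 0.022
  outer loop
   vertex 2.6 2.6 3.4
   vertex 1.0 4.0 1.4
   vertex 5.0 0.4 3.0
  endloop
 endfacet
 facet normal -0.686 -0.726 0.040
  outer loop
   vertex 2.6 2.6 3.4
   vertex 3.8 1.6 5.8
   vertex 1.0 4.0 1.4
  endloop
 endfacet
 facet normal -0.673 -0.739 0.028
  outer loop
   vertex 2.6 2.6 3.4
   vertex 5.0 0.4 3.0
   vertex 3.8 1.6 5.8
  endloop
 endfacet
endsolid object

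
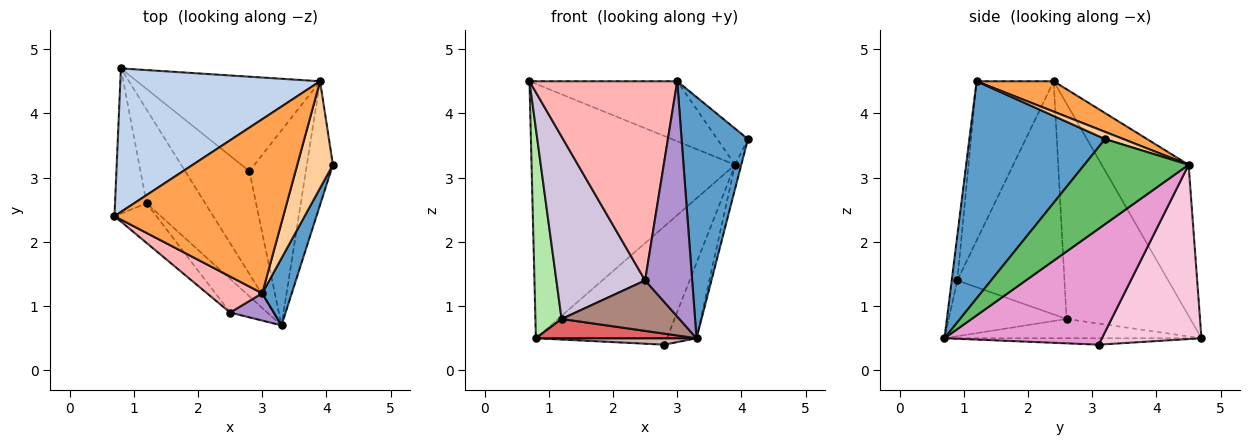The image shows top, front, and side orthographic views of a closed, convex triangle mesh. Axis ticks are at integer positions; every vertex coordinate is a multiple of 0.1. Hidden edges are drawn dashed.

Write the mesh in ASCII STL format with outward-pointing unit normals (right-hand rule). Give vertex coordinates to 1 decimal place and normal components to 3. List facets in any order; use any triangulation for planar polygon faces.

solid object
 facet normal 0.892 -0.436 0.121
  outer loop
   vertex 3.0 1.2 4.5
   vertex 3.3 0.7 0.5
   vertex 4.1 3.2 3.6
  endloop
 endfacet
 facet normal -0.349 0.816 0.461
  outer loop
   vertex 3.9 4.5 3.2
   vertex 0.8 4.7 0.5
   vertex 0.7 2.4 4.5
  endloop
 endfacet
 facet normal 0.168 0.321 0.932
  outer loop
   vertex 3.9 4.5 3.2
   vertex 0.7 2.4 4.5
   vertex 3.0 1.2 4.5
  endloop
 endfacet
 facet normal 0.188 0.315 0.930
  outer loop
   vertex 3.9 4.5 3.2
   vertex 3.0 1.2 4.5
   vertex 4.1 3.2 3.6
  endloop
 endfacet
 facet normal 0.955 0.057 -0.292
  outer loop
   vertex 3.9 4.5 3.2
   vertex 4.1 3.2 3.6
   vertex 3.3 0.7 0.5
  endloop
 endfacet
 facet normal -0.968 -0.205 -0.142
  outer loop
   vertex 1.2 2.6 0.8
   vertex 0.7 2.4 4.5
   vertex 0.8 4.7 0.5
  endloop
 endfacet
 facet normal -0.307 -0.192 -0.932
  outer loop
   vertex 1.2 2.6 0.8
   vertex 0.8 4.7 0.5
   vertex 3.3 0.7 0.5
  endloop
 endfacet
 facet normal -0.457 -0.875 0.158
  outer loop
   vertex 2.5 0.9 1.4
   vertex 3.0 1.2 4.5
   vertex 0.7 2.4 4.5
  endloop
 endfacet
 facet normal -0.118 -0.986 0.114
  outer loop
   vertex 2.5 0.9 1.4
   vertex 3.3 0.7 0.5
   vertex 3.0 1.2 4.5
  endloop
 endfacet
 facet normal -0.763 -0.632 -0.137
  outer loop
   vertex 2.5 0.9 1.4
   vertex 0.7 2.4 4.5
   vertex 1.2 2.6 0.8
  endloop
 endfacet
 facet normal -0.640 -0.640 -0.426
  outer loop
   vertex 2.5 0.9 1.4
   vertex 1.2 2.6 0.8
   vertex 3.3 0.7 0.5
  endloop
 endfacet
 facet normal -0.099 -0.062 -0.993
  outer loop
   vertex 2.8 3.1 0.4
   vertex 3.3 0.7 0.5
   vertex 0.8 4.7 0.5
  endloop
 endfacet
 facet normal 0.887 0.167 -0.432
  outer loop
   vertex 2.8 3.1 0.4
   vertex 3.9 4.5 3.2
   vertex 3.3 0.7 0.5
  endloop
 endfacet
 facet normal 0.511 0.672 -0.537
  outer loop
   vertex 2.8 3.1 0.4
   vertex 0.8 4.7 0.5
   vertex 3.9 4.5 3.2
  endloop
 endfacet
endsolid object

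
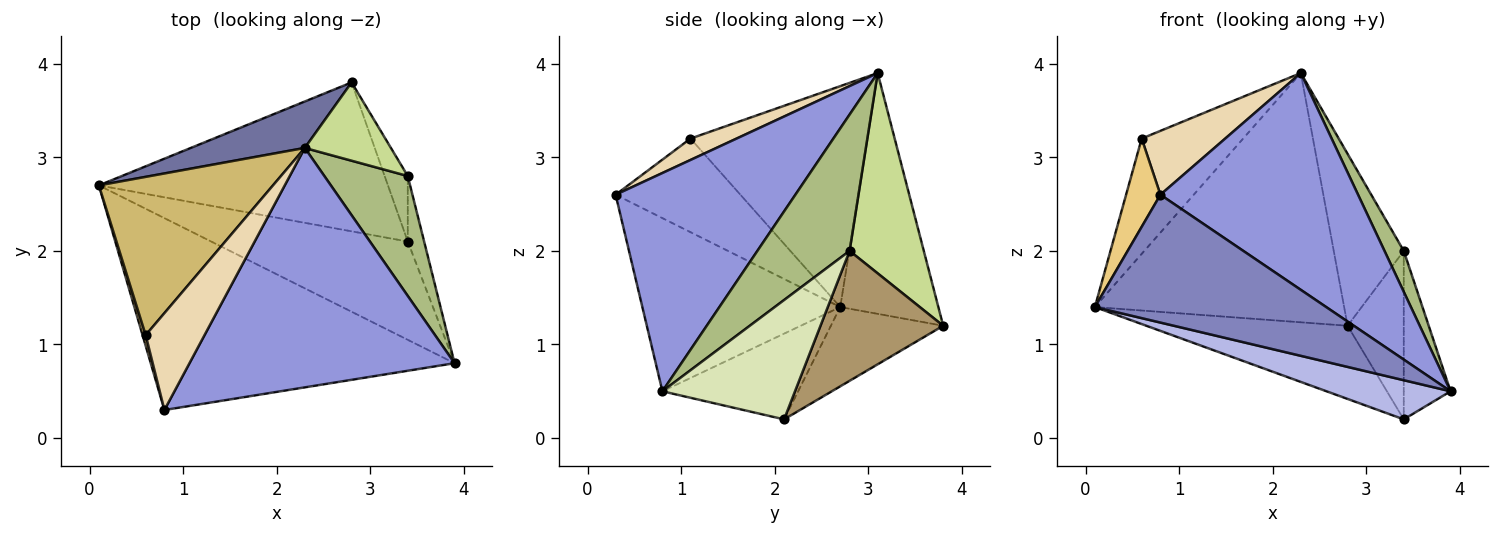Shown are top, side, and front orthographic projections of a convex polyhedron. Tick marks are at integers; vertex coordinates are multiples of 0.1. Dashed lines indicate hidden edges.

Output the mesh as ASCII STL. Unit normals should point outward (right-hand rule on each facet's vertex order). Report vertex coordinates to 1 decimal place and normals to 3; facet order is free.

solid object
 facet normal -0.361 0.917 0.171
  outer loop
   vertex 2.3 3.1 3.9
   vertex 2.8 3.8 1.2
   vertex 0.1 2.7 1.4
  endloop
 endfacet
 facet normal -0.429 -0.501 -0.752
  outer loop
   vertex 0.8 0.3 2.6
   vertex 0.1 2.7 1.4
   vertex 3.9 0.8 0.5
  endloop
 endfacet
 facet normal 0.521 -0.573 0.633
  outer loop
   vertex 0.8 0.3 2.6
   vertex 3.9 0.8 0.5
   vertex 2.3 3.1 3.9
  endloop
 endfacet
 facet normal -0.375 -0.343 -0.861
  outer loop
   vertex 3.4 2.1 0.2
   vertex 3.9 0.8 0.5
   vertex 0.1 2.7 1.4
  endloop
 endfacet
 facet normal -0.239 0.428 -0.871
  outer loop
   vertex 3.4 2.1 0.2
   vertex 0.1 2.7 1.4
   vertex 2.8 3.8 1.2
  endloop
 endfacet
 facet normal 0.840 -0.175 0.514
  outer loop
   vertex 3.4 2.8 2.0
   vertex 2.3 3.1 3.9
   vertex 3.9 0.8 0.5
  endloop
 endfacet
 facet normal 0.694 0.655 0.298
  outer loop
   vertex 3.4 2.8 2.0
   vertex 2.8 3.8 1.2
   vertex 2.3 3.1 3.9
  endloop
 endfacet
 facet normal 0.935 0.330 -0.128
  outer loop
   vertex 3.4 2.8 2.0
   vertex 3.9 0.8 0.5
   vertex 3.4 2.1 0.2
  endloop
 endfacet
 facet normal 0.898 0.411 -0.160
  outer loop
   vertex 3.4 2.8 2.0
   vertex 3.4 2.1 0.2
   vertex 2.8 3.8 1.2
  endloop
 endfacet
 facet normal -0.716 0.411 0.564
  outer loop
   vertex 0.6 1.1 3.2
   vertex 2.3 3.1 3.9
   vertex 0.1 2.7 1.4
  endloop
 endfacet
 facet normal -0.964 -0.265 0.032
  outer loop
   vertex 0.6 1.1 3.2
   vertex 0.1 2.7 1.4
   vertex 0.8 0.3 2.6
  endloop
 endfacet
 facet normal 0.291 -0.527 0.799
  outer loop
   vertex 0.6 1.1 3.2
   vertex 0.8 0.3 2.6
   vertex 2.3 3.1 3.9
  endloop
 endfacet
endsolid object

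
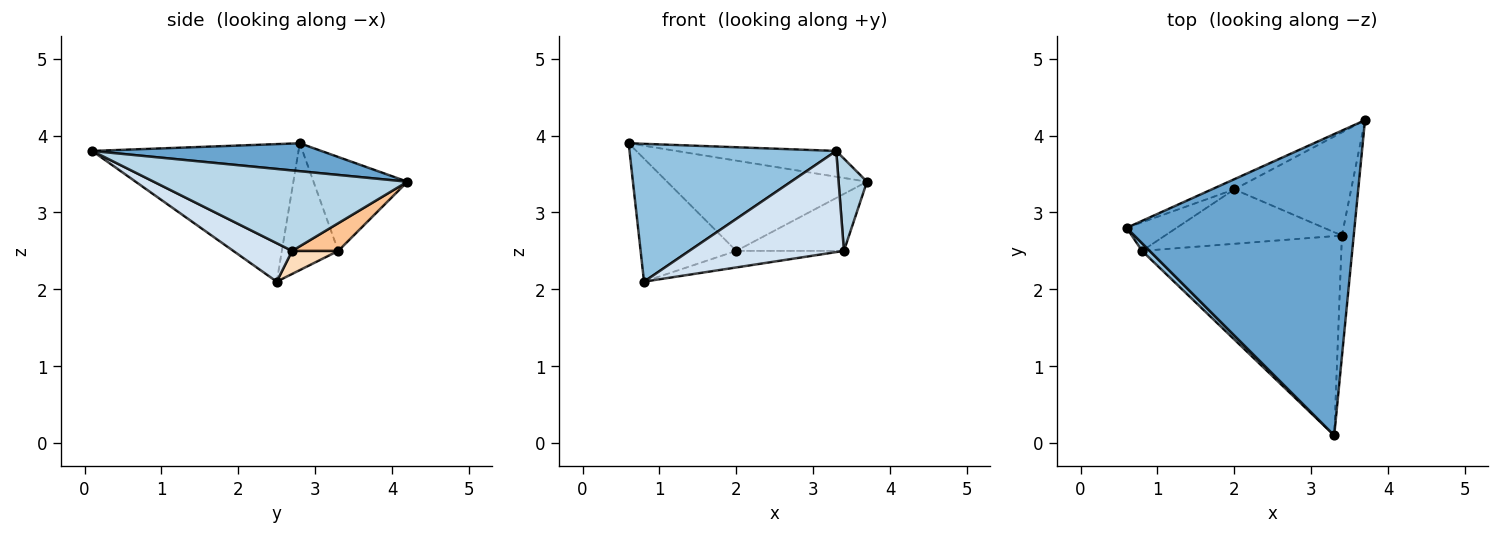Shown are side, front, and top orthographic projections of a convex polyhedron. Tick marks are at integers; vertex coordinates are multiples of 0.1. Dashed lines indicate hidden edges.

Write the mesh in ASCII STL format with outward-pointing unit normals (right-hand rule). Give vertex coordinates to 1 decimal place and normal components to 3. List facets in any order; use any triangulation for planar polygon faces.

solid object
 facet normal 0.121 0.085 0.989
  outer loop
   vertex 3.3 0.1 3.8
   vertex 3.7 4.2 3.4
   vertex 0.6 2.8 3.9
  endloop
 endfacet
 facet normal -0.706 -0.707 0.039
  outer loop
   vertex 0.8 2.5 2.1
   vertex 3.3 0.1 3.8
   vertex 0.6 2.8 3.9
  endloop
 endfacet
 facet normal 0.983 -0.110 -0.144
  outer loop
   vertex 3.4 2.7 2.5
   vertex 3.7 4.2 3.4
   vertex 3.3 0.1 3.8
  endloop
 endfacet
 facet normal 0.170 -0.446 -0.879
  outer loop
   vertex 3.4 2.7 2.5
   vertex 3.3 0.1 3.8
   vertex 0.8 2.5 2.1
  endloop
 endfacet
 facet normal -0.423 0.900 -0.101
  outer loop
   vertex 2.0 3.3 2.5
   vertex 0.6 2.8 3.9
   vertex 3.7 4.2 3.4
  endloop
 endfacet
 facet normal -0.498 0.845 -0.196
  outer loop
   vertex 2.0 3.3 2.5
   vertex 0.8 2.5 2.1
   vertex 0.6 2.8 3.9
  endloop
 endfacet
 facet normal 0.203 0.474 -0.857
  outer loop
   vertex 2.0 3.3 2.5
   vertex 3.7 4.2 3.4
   vertex 3.4 2.7 2.5
  endloop
 endfacet
 facet normal 0.124 0.289 -0.949
  outer loop
   vertex 2.0 3.3 2.5
   vertex 3.4 2.7 2.5
   vertex 0.8 2.5 2.1
  endloop
 endfacet
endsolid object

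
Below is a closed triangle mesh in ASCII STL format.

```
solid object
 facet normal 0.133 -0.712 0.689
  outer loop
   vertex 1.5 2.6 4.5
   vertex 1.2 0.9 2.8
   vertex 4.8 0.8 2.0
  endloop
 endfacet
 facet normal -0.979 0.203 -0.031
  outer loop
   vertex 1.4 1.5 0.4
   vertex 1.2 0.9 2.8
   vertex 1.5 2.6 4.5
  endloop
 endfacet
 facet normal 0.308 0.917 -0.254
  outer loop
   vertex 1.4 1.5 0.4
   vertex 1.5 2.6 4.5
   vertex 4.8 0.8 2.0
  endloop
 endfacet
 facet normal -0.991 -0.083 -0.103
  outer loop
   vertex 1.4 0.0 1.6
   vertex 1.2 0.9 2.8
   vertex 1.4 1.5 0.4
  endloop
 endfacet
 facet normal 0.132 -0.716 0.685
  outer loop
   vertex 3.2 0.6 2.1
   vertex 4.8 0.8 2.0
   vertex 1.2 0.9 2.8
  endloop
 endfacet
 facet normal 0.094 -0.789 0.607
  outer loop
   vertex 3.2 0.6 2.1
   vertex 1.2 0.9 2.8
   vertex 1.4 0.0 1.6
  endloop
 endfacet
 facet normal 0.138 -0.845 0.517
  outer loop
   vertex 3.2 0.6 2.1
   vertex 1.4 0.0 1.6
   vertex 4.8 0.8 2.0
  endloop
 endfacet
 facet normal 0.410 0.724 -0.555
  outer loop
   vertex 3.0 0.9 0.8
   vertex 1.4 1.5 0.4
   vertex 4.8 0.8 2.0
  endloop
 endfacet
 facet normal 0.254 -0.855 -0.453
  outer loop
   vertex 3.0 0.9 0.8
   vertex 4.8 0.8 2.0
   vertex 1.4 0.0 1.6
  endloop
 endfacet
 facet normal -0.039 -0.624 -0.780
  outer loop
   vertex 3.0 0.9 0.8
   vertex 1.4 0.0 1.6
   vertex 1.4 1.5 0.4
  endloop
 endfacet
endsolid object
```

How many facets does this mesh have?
10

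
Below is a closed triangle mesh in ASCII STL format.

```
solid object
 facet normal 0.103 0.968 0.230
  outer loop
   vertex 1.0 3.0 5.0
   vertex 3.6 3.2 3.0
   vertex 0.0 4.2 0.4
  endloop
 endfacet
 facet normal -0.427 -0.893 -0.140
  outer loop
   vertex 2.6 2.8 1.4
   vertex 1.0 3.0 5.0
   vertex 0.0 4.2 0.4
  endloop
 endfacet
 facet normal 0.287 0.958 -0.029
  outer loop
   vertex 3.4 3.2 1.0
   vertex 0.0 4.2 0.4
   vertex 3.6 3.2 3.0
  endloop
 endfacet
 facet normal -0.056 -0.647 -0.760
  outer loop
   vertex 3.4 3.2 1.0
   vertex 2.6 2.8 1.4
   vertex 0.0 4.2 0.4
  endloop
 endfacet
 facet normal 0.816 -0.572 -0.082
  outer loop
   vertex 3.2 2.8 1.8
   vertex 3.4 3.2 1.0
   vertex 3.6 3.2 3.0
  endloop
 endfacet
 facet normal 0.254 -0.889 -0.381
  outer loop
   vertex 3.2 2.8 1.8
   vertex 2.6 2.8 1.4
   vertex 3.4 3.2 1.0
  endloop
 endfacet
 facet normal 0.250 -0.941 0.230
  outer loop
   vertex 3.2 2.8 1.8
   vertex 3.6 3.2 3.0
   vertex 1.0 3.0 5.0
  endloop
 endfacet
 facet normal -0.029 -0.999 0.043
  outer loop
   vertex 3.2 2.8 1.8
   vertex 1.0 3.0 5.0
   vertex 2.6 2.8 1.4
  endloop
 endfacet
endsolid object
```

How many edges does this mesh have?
12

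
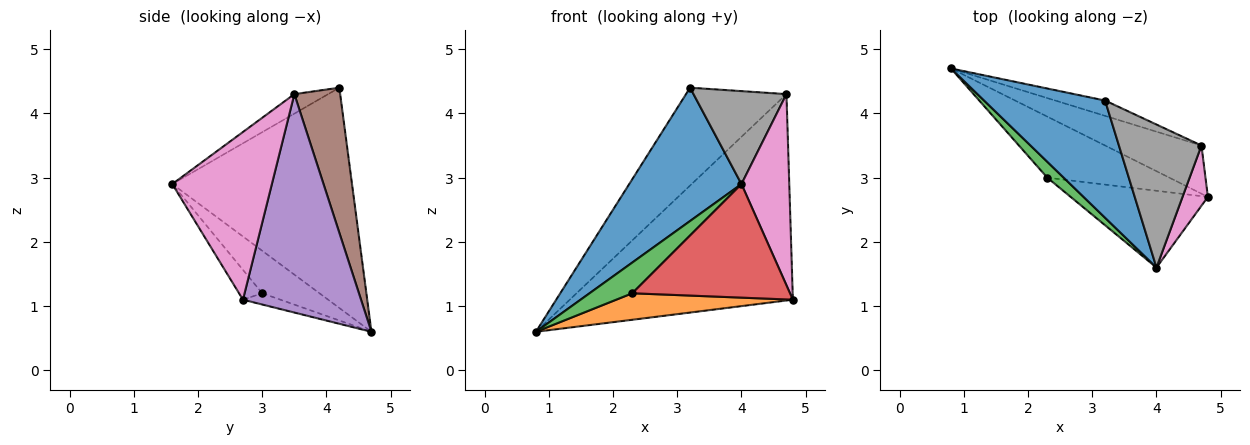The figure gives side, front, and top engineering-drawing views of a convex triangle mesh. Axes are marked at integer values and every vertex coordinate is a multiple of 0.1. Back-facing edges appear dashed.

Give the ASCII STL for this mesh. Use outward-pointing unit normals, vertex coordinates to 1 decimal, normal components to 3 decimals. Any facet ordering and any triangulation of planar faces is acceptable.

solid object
 facet normal -0.769 -0.480 0.422
  outer loop
   vertex 3.2 4.2 4.4
   vertex 0.8 4.7 0.6
   vertex 4.0 1.6 2.9
  endloop
 endfacet
 facet normal -0.084 -0.397 -0.914
  outer loop
   vertex 2.3 3.0 1.2
   vertex 0.8 4.7 0.6
   vertex 4.8 2.7 1.1
  endloop
 endfacet
 facet normal -0.766 -0.571 0.295
  outer loop
   vertex 2.3 3.0 1.2
   vertex 4.0 1.6 2.9
   vertex 0.8 4.7 0.6
  endloop
 endfacet
 facet normal -0.121 -0.822 -0.556
  outer loop
   vertex 2.3 3.0 1.2
   vertex 4.8 2.7 1.1
   vertex 4.0 1.6 2.9
  endloop
 endfacet
 facet normal 0.458 0.866 -0.202
  outer loop
   vertex 4.7 3.5 4.3
   vertex 4.8 2.7 1.1
   vertex 0.8 4.7 0.6
  endloop
 endfacet
 facet normal 0.411 0.901 -0.141
  outer loop
   vertex 4.7 3.5 4.3
   vertex 0.8 4.7 0.6
   vertex 3.2 4.2 4.4
  endloop
 endfacet
 facet normal 0.893 -0.429 0.135
  outer loop
   vertex 4.7 3.5 4.3
   vertex 4.0 1.6 2.9
   vertex 4.8 2.7 1.1
  endloop
 endfacet
 facet normal -0.195 -0.534 0.823
  outer loop
   vertex 4.7 3.5 4.3
   vertex 3.2 4.2 4.4
   vertex 4.0 1.6 2.9
  endloop
 endfacet
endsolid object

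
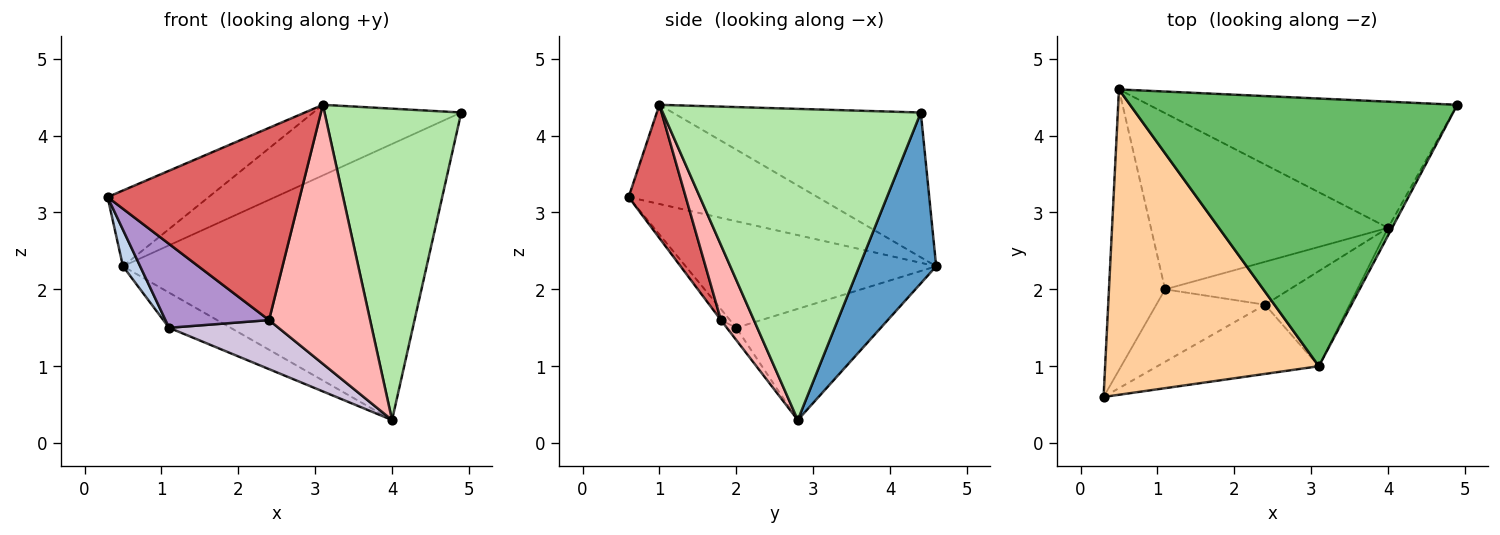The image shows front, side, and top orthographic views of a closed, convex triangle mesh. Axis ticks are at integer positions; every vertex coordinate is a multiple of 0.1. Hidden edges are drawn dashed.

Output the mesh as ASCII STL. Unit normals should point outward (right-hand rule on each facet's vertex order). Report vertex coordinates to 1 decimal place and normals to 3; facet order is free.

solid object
 facet normal 0.224 0.886 -0.405
  outer loop
   vertex 4.0 2.8 0.3
   vertex 0.5 4.6 2.3
   vertex 4.9 4.4 4.3
  endloop
 endfacet
 facet normal -0.883 -0.061 -0.465
  outer loop
   vertex 1.1 2.0 1.5
   vertex 0.3 0.6 3.2
   vertex 0.5 4.6 2.3
  endloop
 endfacet
 facet normal -0.418 0.178 -0.891
  outer loop
   vertex 1.1 2.0 1.5
   vertex 0.5 4.6 2.3
   vertex 4.0 2.8 0.3
  endloop
 endfacet
 facet normal -0.411 0.220 0.885
  outer loop
   vertex 3.1 1.0 4.4
   vertex 0.5 4.6 2.3
   vertex 0.3 0.6 3.2
  endloop
 endfacet
 facet normal -0.393 0.234 0.889
  outer loop
   vertex 3.1 1.0 4.4
   vertex 4.9 4.4 4.3
   vertex 0.5 4.6 2.3
  endloop
 endfacet
 facet normal 0.884 -0.468 -0.012
  outer loop
   vertex 3.1 1.0 4.4
   vertex 4.0 2.8 0.3
   vertex 4.9 4.4 4.3
  endloop
 endfacet
 facet normal 0.269 -0.906 -0.326
  outer loop
   vertex 2.4 1.8 1.6
   vertex 3.1 1.0 4.4
   vertex 0.3 0.6 3.2
  endloop
 endfacet
 facet normal 0.293 -0.897 -0.330
  outer loop
   vertex 2.4 1.8 1.6
   vertex 4.0 2.8 0.3
   vertex 3.1 1.0 4.4
  endloop
 endfacet
 facet normal -0.066 -0.755 -0.653
  outer loop
   vertex 2.4 1.8 1.6
   vertex 0.3 0.6 3.2
   vertex 1.1 2.0 1.5
  endloop
 endfacet
 facet normal -0.065 -0.751 -0.657
  outer loop
   vertex 2.4 1.8 1.6
   vertex 1.1 2.0 1.5
   vertex 4.0 2.8 0.3
  endloop
 endfacet
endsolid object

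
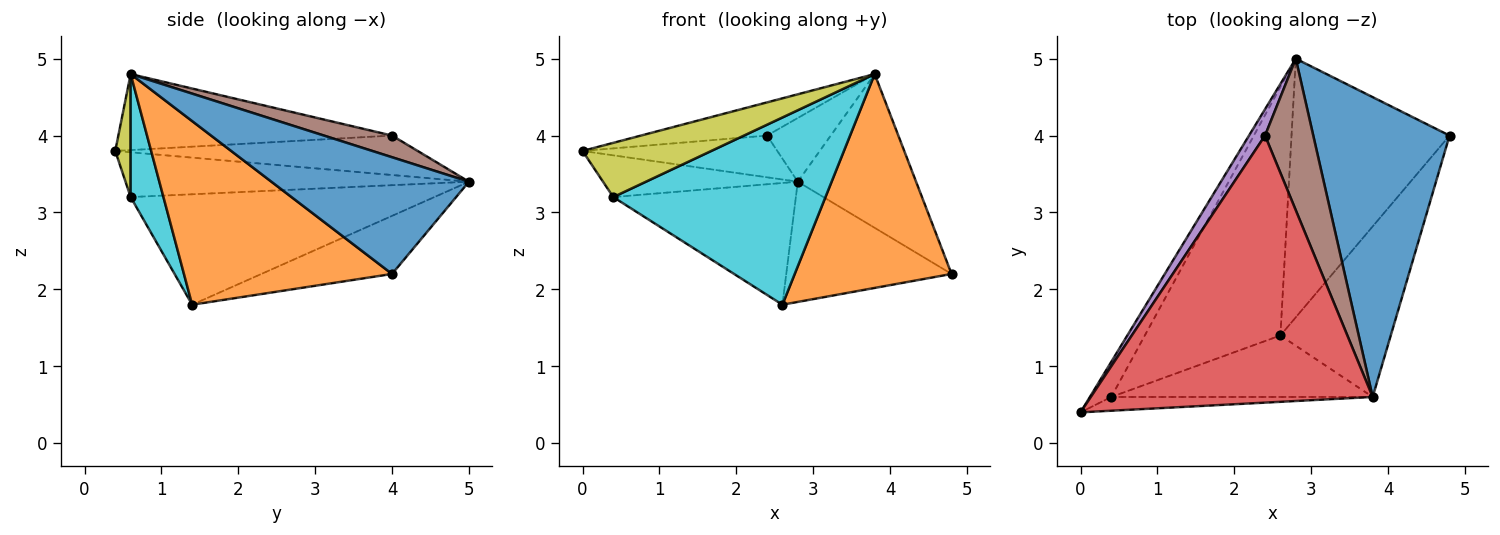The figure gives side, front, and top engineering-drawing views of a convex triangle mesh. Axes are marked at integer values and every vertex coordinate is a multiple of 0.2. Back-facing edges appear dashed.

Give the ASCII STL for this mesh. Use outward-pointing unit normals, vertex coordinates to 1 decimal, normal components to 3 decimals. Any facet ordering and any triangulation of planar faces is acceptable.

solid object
 facet normal 0.606 0.363 0.708
  outer loop
   vertex 2.8 5.0 3.4
   vertex 3.8 0.6 4.8
   vertex 4.8 4.0 2.2
  endloop
 endfacet
 facet normal 0.720 -0.543 -0.433
  outer loop
   vertex 2.6 1.4 1.8
   vertex 4.8 4.0 2.2
   vertex 3.8 0.6 4.8
  endloop
 endfacet
 facet normal -0.316 0.400 -0.860
  outer loop
   vertex 2.6 1.4 1.8
   vertex 2.8 5.0 3.4
   vertex 4.8 4.0 2.2
  endloop
 endfacet
 facet normal -0.259 0.119 0.959
  outer loop
   vertex 2.4 4.0 4.0
   vertex 0.0 0.4 3.8
   vertex 3.8 0.6 4.8
  endloop
 endfacet
 facet normal -0.795 0.512 0.324
  outer loop
   vertex 2.4 4.0 4.0
   vertex 2.8 5.0 3.4
   vertex 0.0 0.4 3.8
  endloop
 endfacet
 facet normal 0.383 0.358 0.852
  outer loop
   vertex 2.4 4.0 4.0
   vertex 3.8 0.6 4.8
   vertex 2.8 5.0 3.4
  endloop
 endfacet
 facet normal -0.803 0.456 -0.384
  outer loop
   vertex 0.4 0.6 3.2
   vertex 0.0 0.4 3.8
   vertex 2.8 5.0 3.4
  endloop
 endfacet
 facet normal -0.590 0.355 -0.725
  outer loop
   vertex 0.4 0.6 3.2
   vertex 2.8 5.0 3.4
   vertex 2.6 1.4 1.8
  endloop
 endfacet
 facet normal 0.115 -0.963 -0.244
  outer loop
   vertex 0.4 0.6 3.2
   vertex 3.8 0.6 4.8
   vertex 0.0 0.4 3.8
  endloop
 endfacet
 facet normal 0.145 -0.940 -0.309
  outer loop
   vertex 0.4 0.6 3.2
   vertex 2.6 1.4 1.8
   vertex 3.8 0.6 4.8
  endloop
 endfacet
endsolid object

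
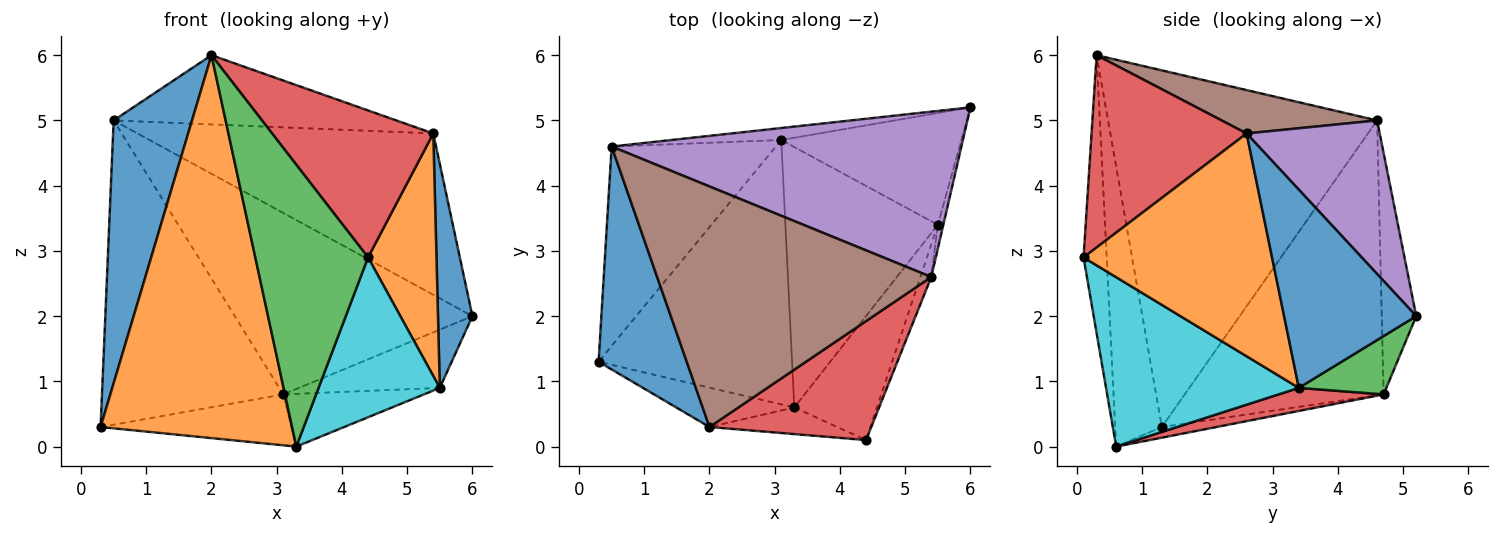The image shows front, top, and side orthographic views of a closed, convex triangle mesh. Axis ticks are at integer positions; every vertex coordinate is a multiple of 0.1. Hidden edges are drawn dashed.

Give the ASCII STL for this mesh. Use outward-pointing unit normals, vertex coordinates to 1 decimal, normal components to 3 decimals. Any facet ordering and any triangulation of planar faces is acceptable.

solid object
 facet normal -0.934 -0.272 0.231
  outer loop
   vertex 0.5 4.6 5.0
   vertex 0.3 1.3 0.3
   vertex 2.0 0.3 6.0
  endloop
 endfacet
 facet normal -0.236 -0.967 -0.099
  outer loop
   vertex 3.3 0.6 0.0
   vertex 2.0 0.3 6.0
   vertex 0.3 1.3 0.3
  endloop
 endfacet
 facet normal -0.200 -0.975 -0.092
  outer loop
   vertex 3.3 0.6 0.0
   vertex 4.4 0.1 2.9
   vertex 2.0 0.3 6.0
  endloop
 endfacet
 facet normal 0.599 -0.622 0.504
  outer loop
   vertex 5.4 2.6 4.8
   vertex 2.0 0.3 6.0
   vertex 4.4 0.1 2.9
  endloop
 endfacet
 facet normal 0.300 0.666 0.683
  outer loop
   vertex 5.4 2.6 4.8
   vertex 6.0 5.2 2.0
   vertex 0.5 4.6 5.0
  endloop
 endfacet
 facet normal 0.150 0.273 0.950
  outer loop
   vertex 5.4 2.6 4.8
   vertex 0.5 4.6 5.0
   vertex 2.0 0.3 6.0
  endloop
 endfacet
 facet normal -0.676 0.616 -0.404
  outer loop
   vertex 3.1 4.7 0.8
   vertex 0.3 1.3 0.3
   vertex 0.5 4.6 5.0
  endloop
 endfacet
 facet normal -0.143 0.988 -0.065
  outer loop
   vertex 3.1 4.7 0.8
   vertex 0.5 4.6 5.0
   vertex 6.0 5.2 2.0
  endloop
 endfacet
 facet normal -0.054 0.189 -0.981
  outer loop
   vertex 3.1 4.7 0.8
   vertex 3.3 0.6 0.0
   vertex 0.3 1.3 0.3
  endloop
 endfacet
 facet normal 0.782 -0.492 -0.382
  outer loop
   vertex 5.5 3.4 0.9
   vertex 4.4 0.1 2.9
   vertex 3.3 0.6 0.0
  endloop
 endfacet
 facet normal 0.967 -0.252 -0.027
  outer loop
   vertex 5.5 3.4 0.9
   vertex 6.0 5.2 2.0
   vertex 5.4 2.6 4.8
  endloop
 endfacet
 facet normal 0.939 -0.341 -0.046
  outer loop
   vertex 5.5 3.4 0.9
   vertex 5.4 2.6 4.8
   vertex 4.4 0.1 2.9
  endloop
 endfacet
 facet normal 0.276 0.444 -0.852
  outer loop
   vertex 5.5 3.4 0.9
   vertex 3.1 4.7 0.8
   vertex 6.0 5.2 2.0
  endloop
 endfacet
 facet normal 0.147 0.196 -0.969
  outer loop
   vertex 5.5 3.4 0.9
   vertex 3.3 0.6 0.0
   vertex 3.1 4.7 0.8
  endloop
 endfacet
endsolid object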